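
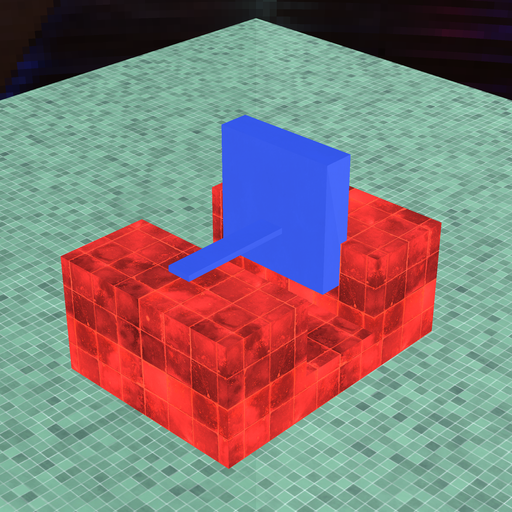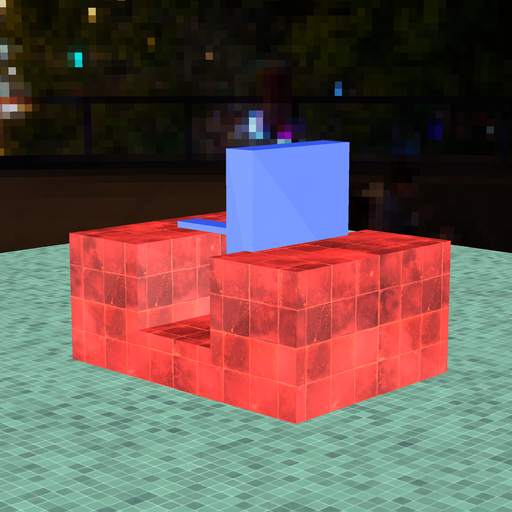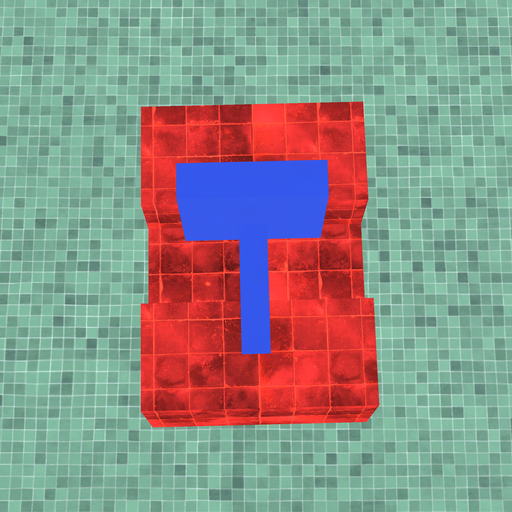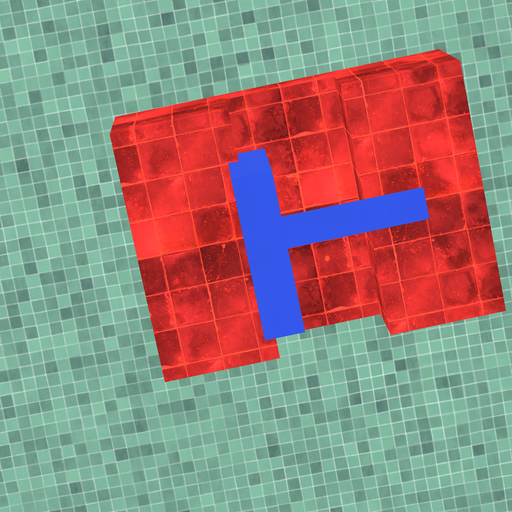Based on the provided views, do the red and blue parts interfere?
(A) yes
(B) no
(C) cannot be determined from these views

(A) yes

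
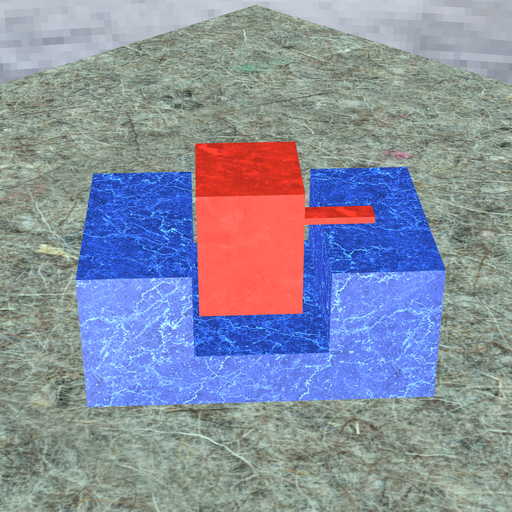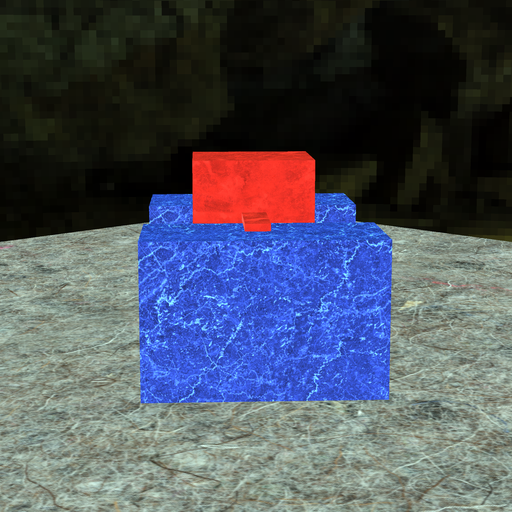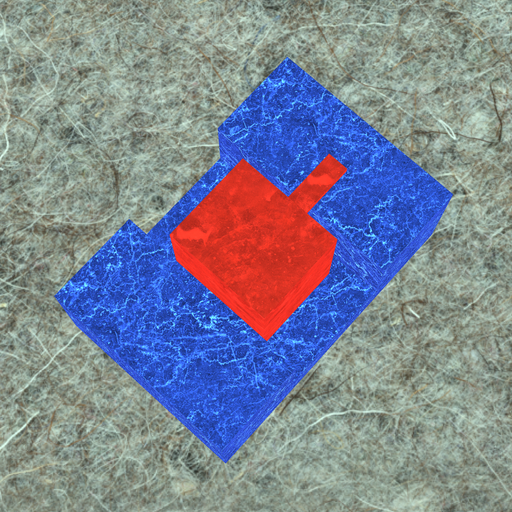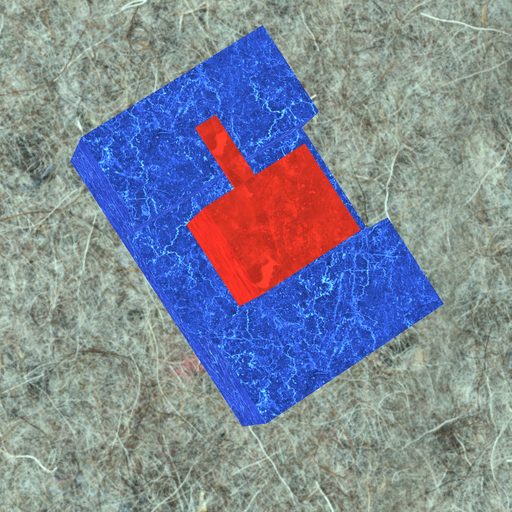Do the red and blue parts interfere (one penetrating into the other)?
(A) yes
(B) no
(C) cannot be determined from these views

(B) no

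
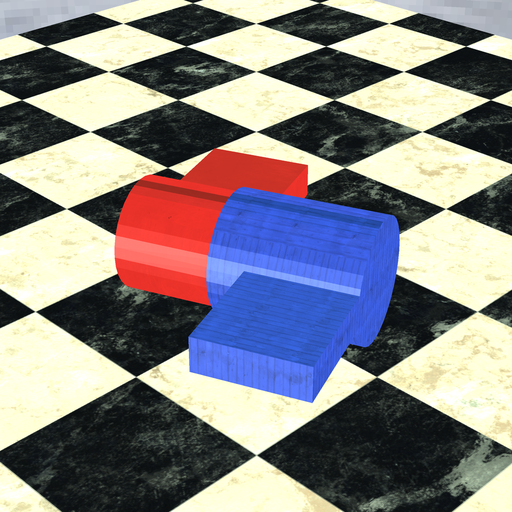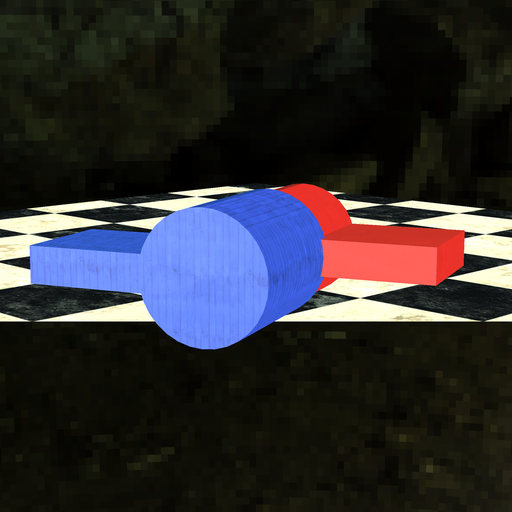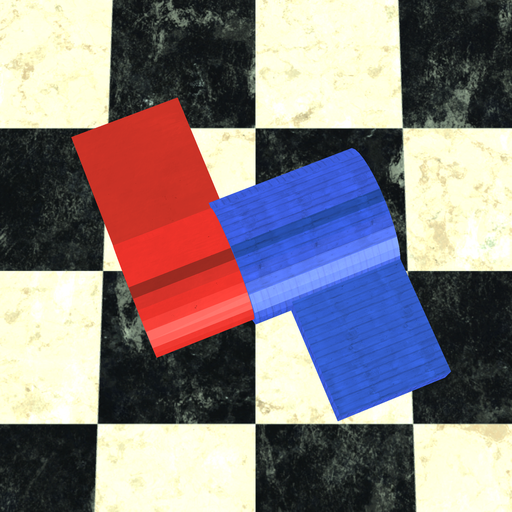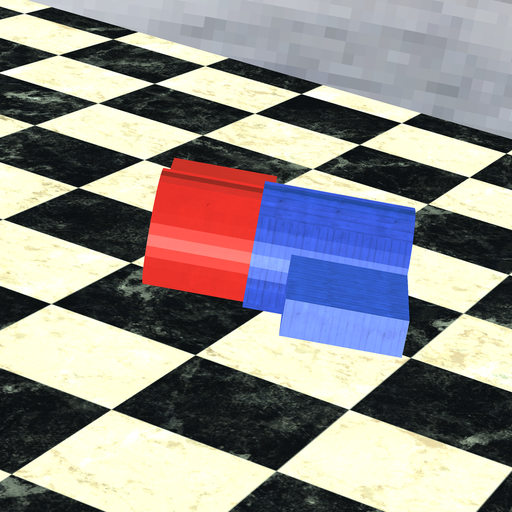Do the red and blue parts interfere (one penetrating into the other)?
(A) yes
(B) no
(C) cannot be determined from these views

(A) yes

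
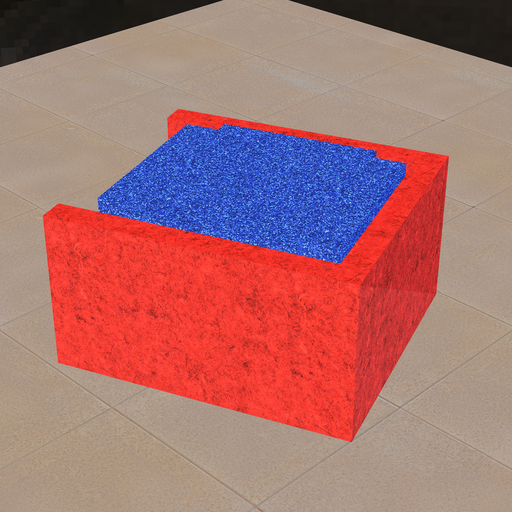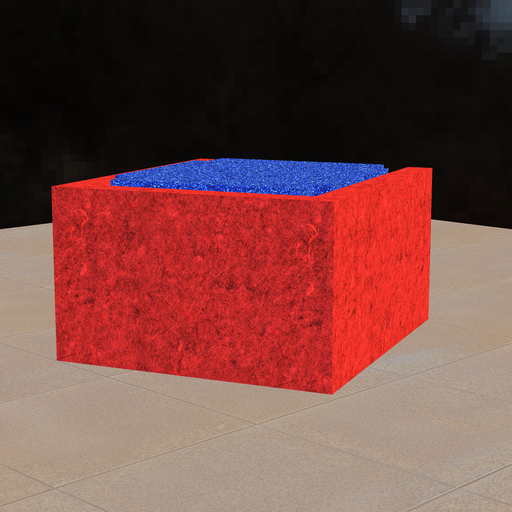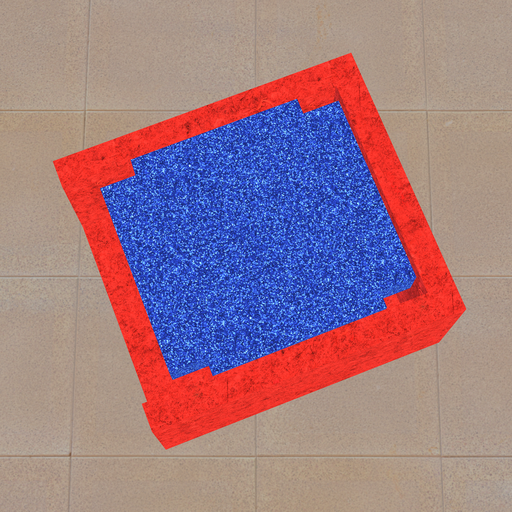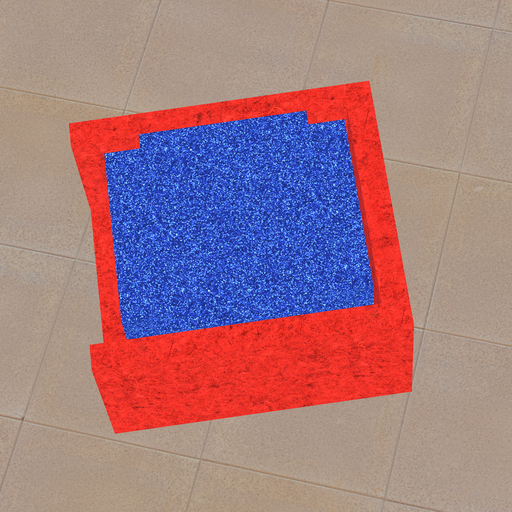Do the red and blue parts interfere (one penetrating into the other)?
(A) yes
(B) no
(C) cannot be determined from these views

(B) no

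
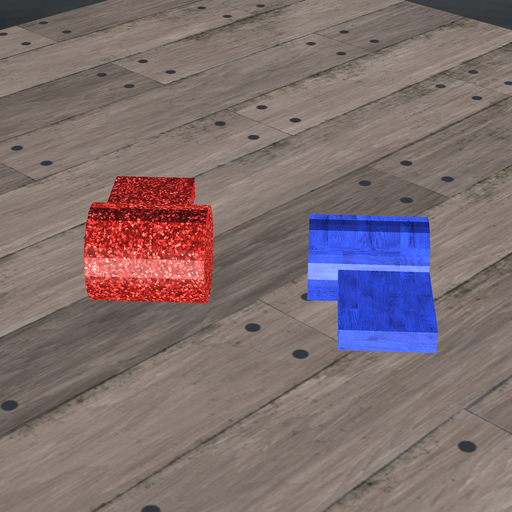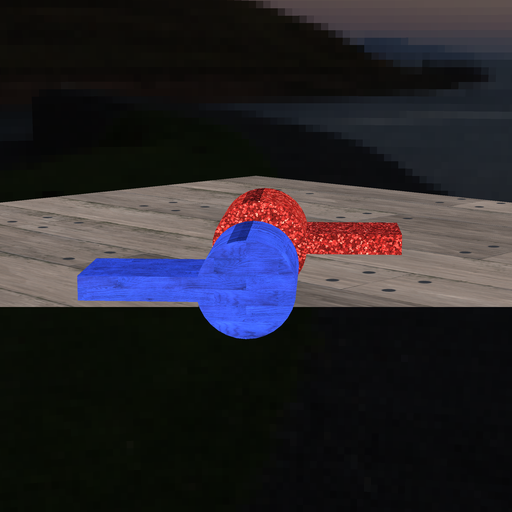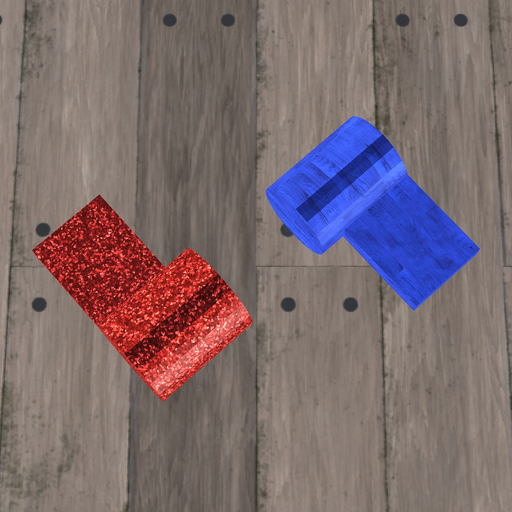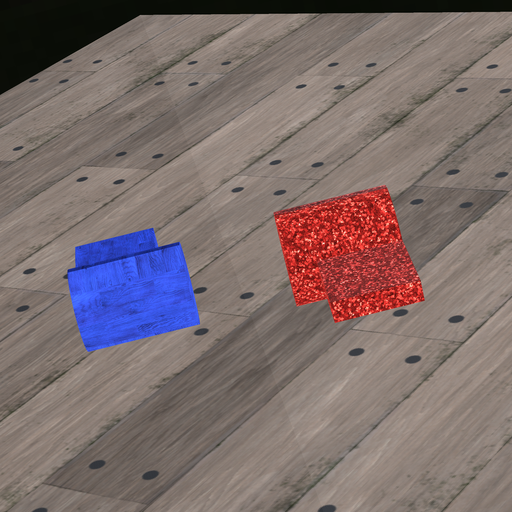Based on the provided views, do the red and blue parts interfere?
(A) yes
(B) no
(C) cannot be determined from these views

(B) no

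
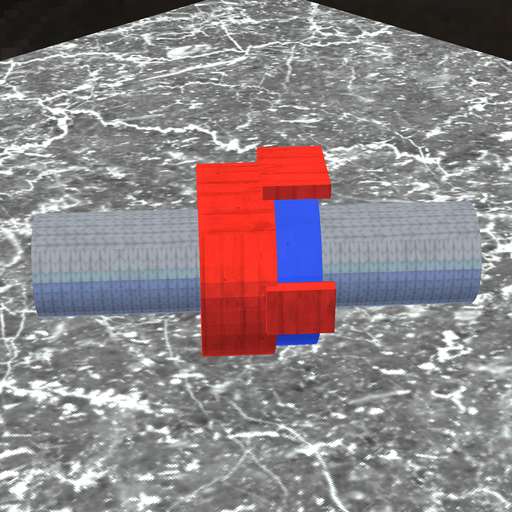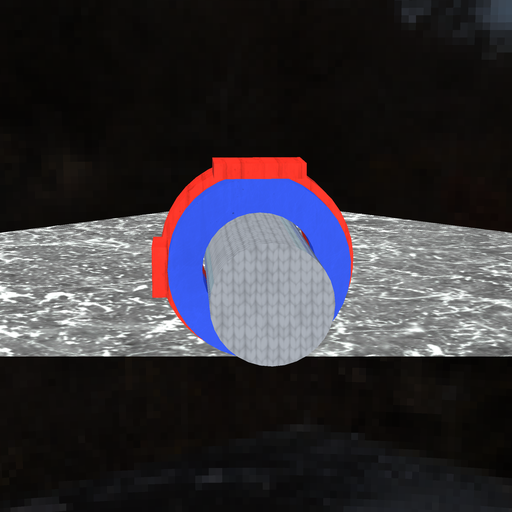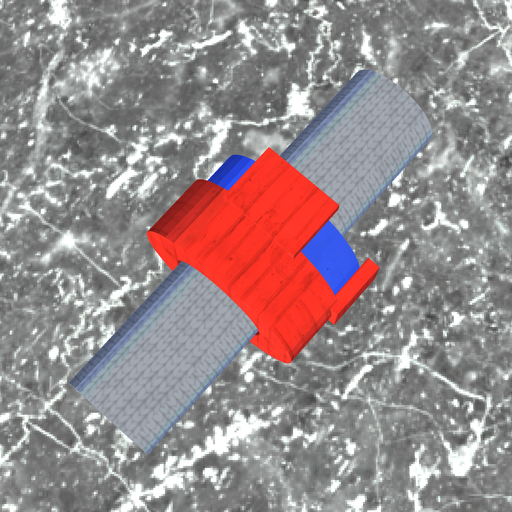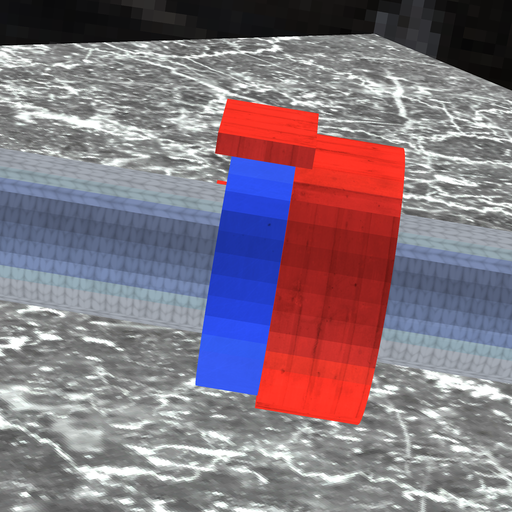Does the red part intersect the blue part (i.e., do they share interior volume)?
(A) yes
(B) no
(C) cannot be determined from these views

(A) yes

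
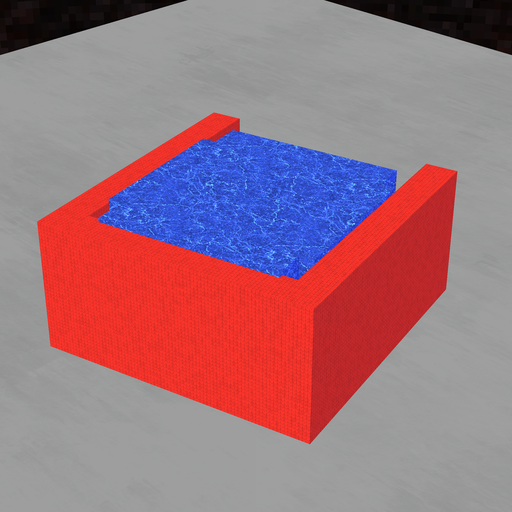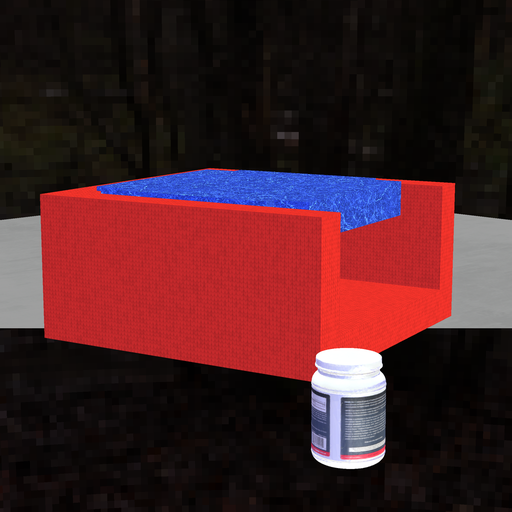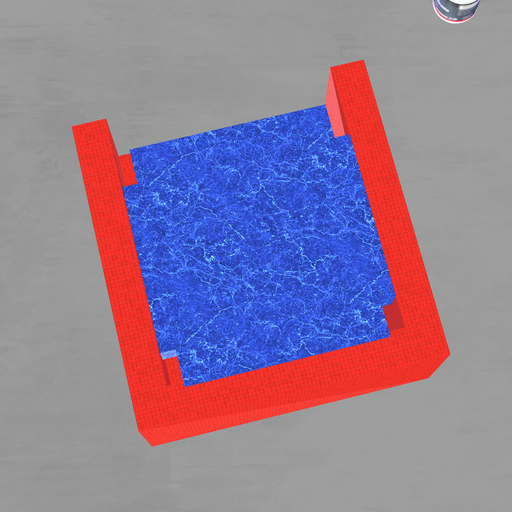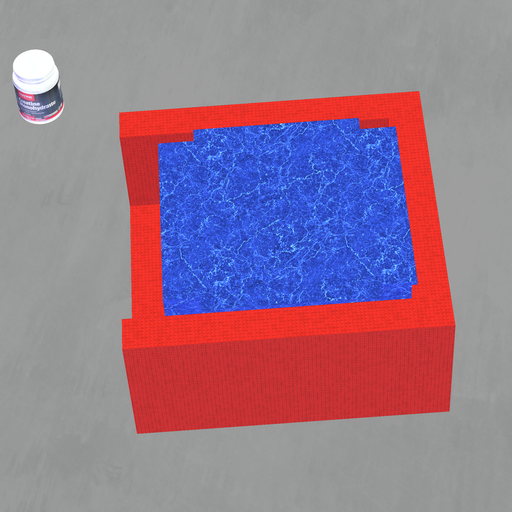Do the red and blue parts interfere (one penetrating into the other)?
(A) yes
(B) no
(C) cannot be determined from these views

(A) yes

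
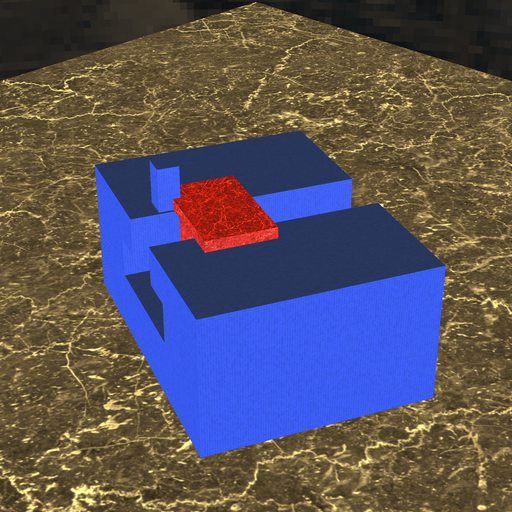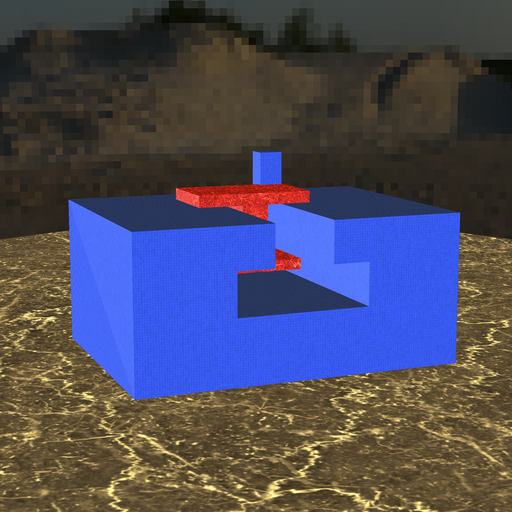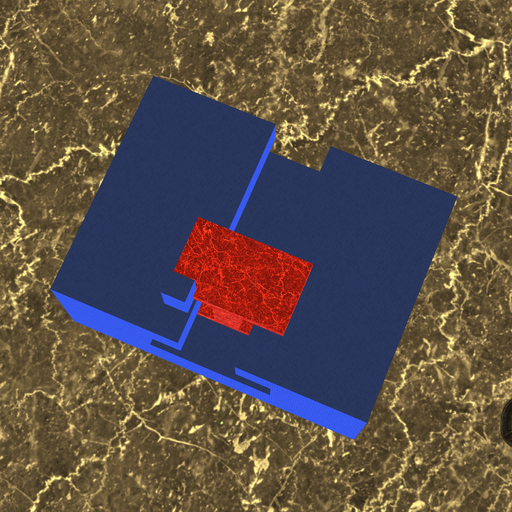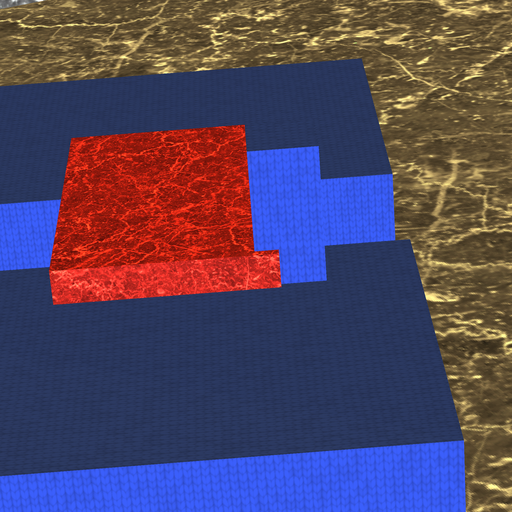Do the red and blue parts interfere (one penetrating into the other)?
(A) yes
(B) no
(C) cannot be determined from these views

(A) yes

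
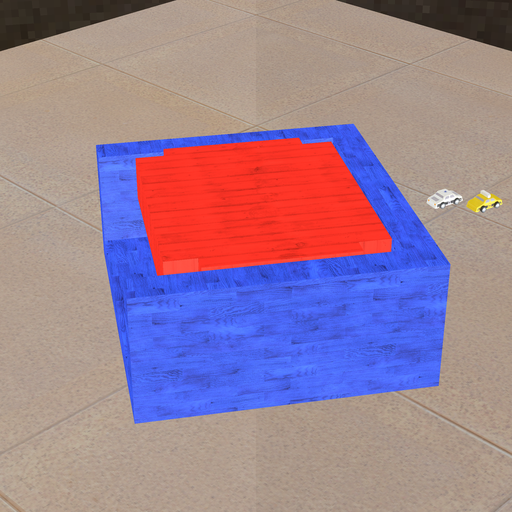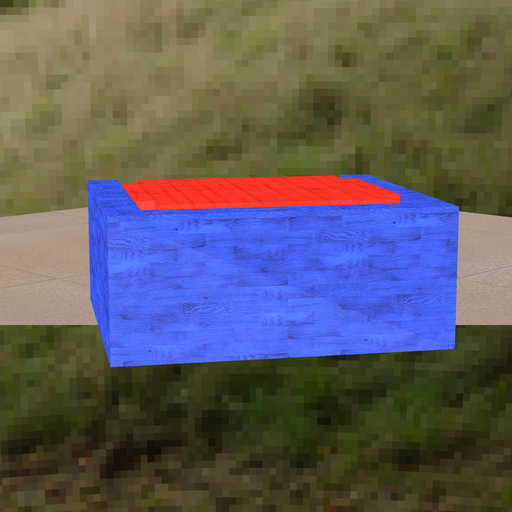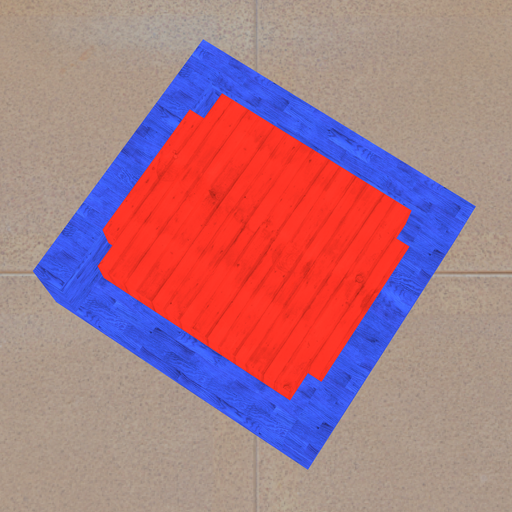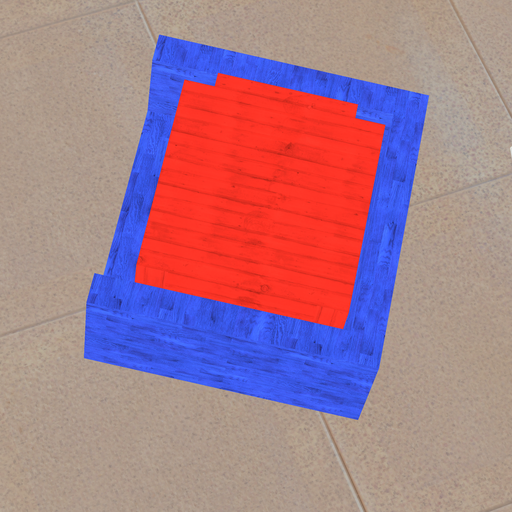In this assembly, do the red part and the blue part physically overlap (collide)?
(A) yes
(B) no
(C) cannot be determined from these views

(B) no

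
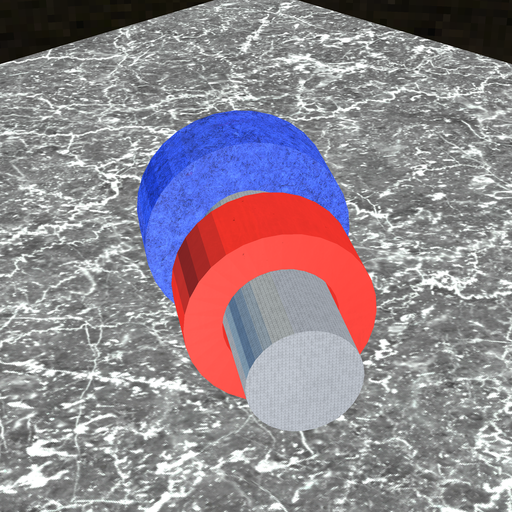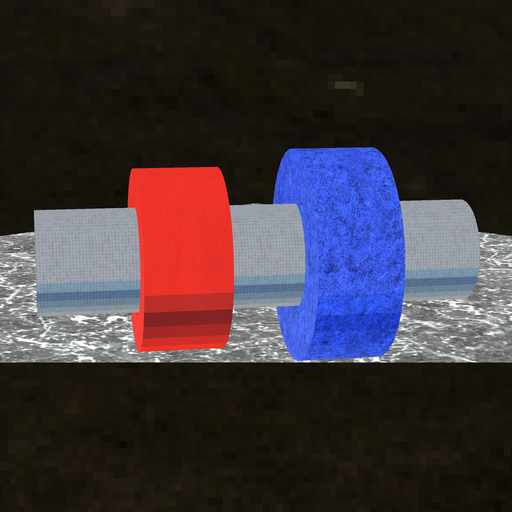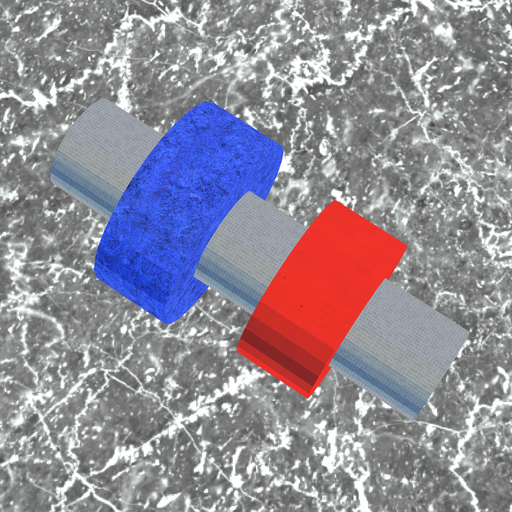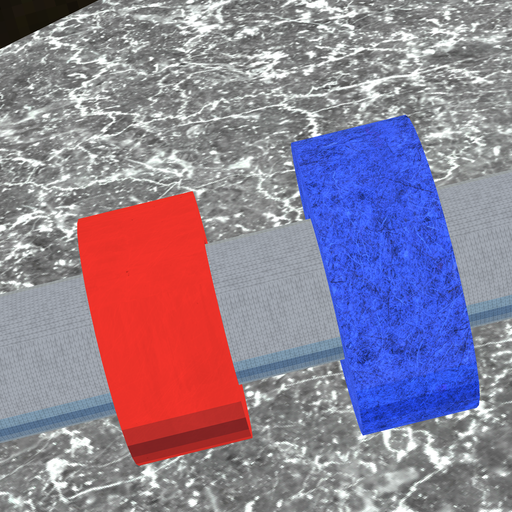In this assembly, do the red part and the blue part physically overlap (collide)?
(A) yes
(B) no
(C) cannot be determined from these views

(B) no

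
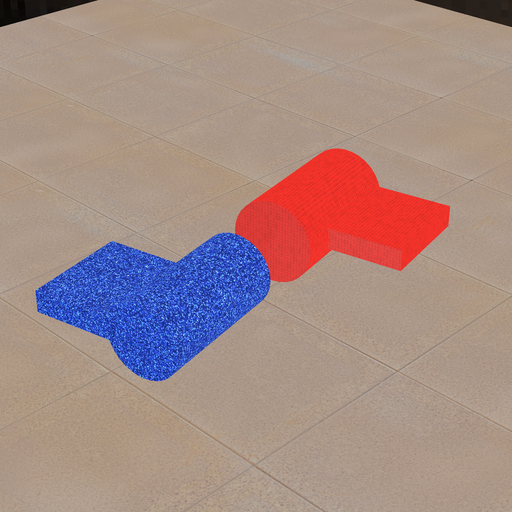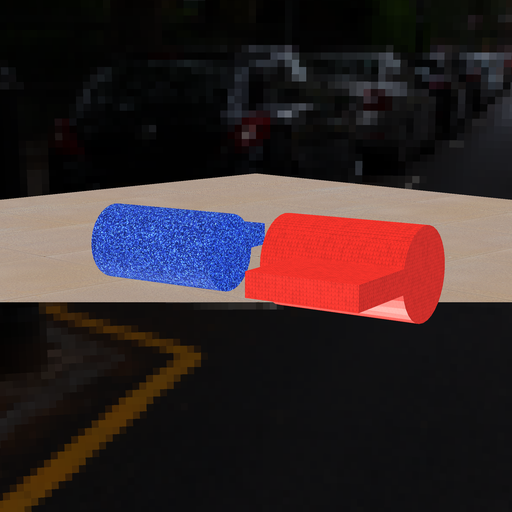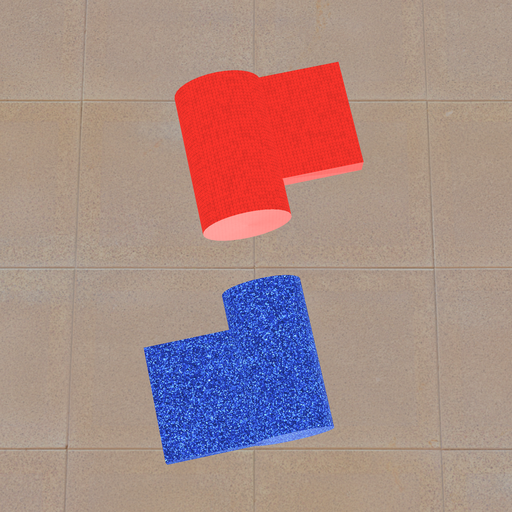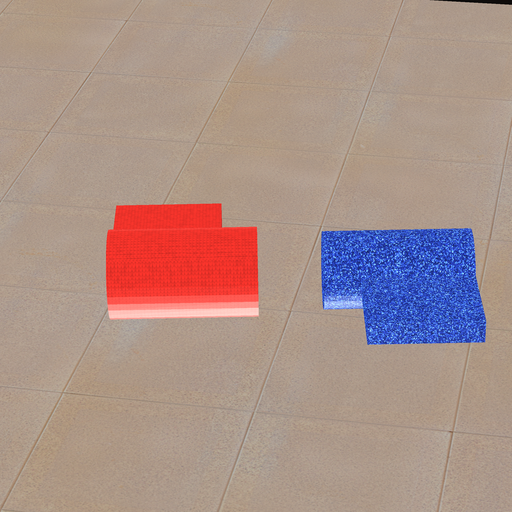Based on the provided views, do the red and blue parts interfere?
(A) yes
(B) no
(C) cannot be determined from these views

(B) no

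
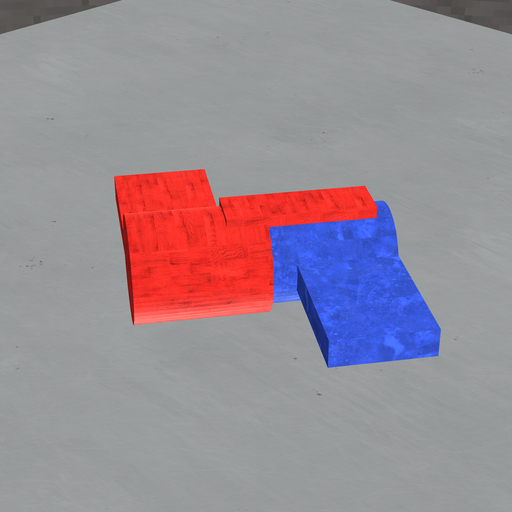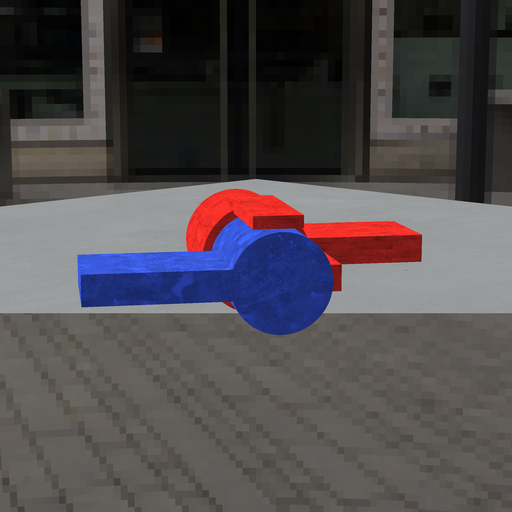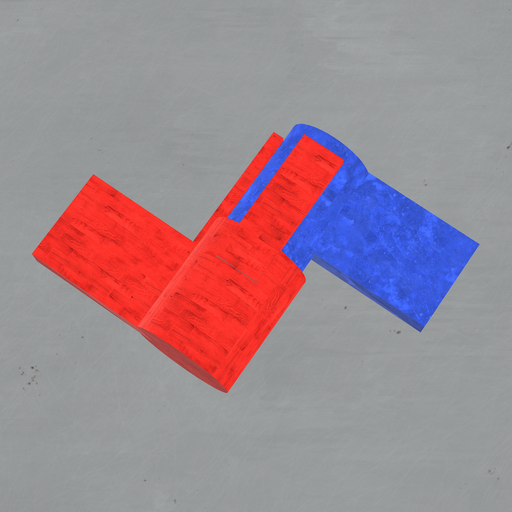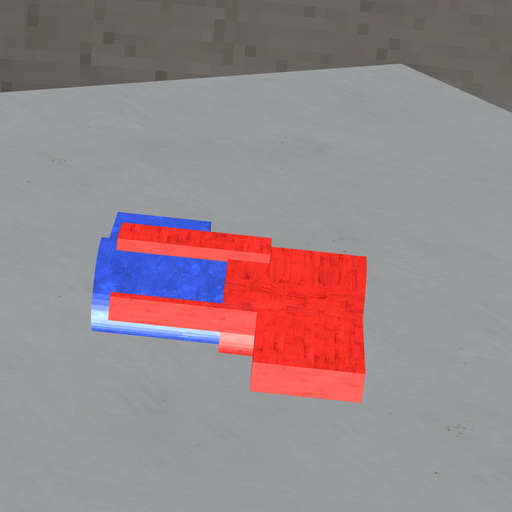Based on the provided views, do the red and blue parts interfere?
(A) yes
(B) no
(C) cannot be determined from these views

(A) yes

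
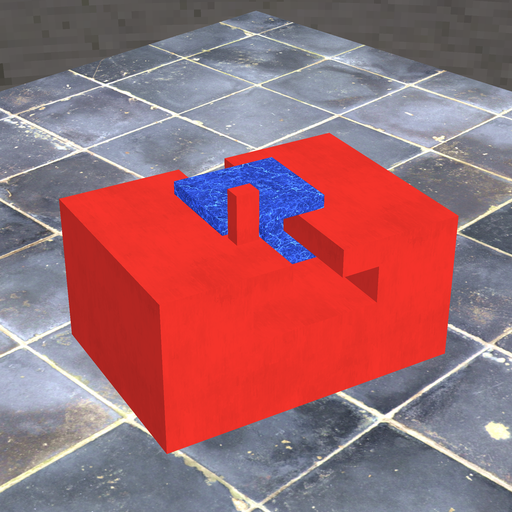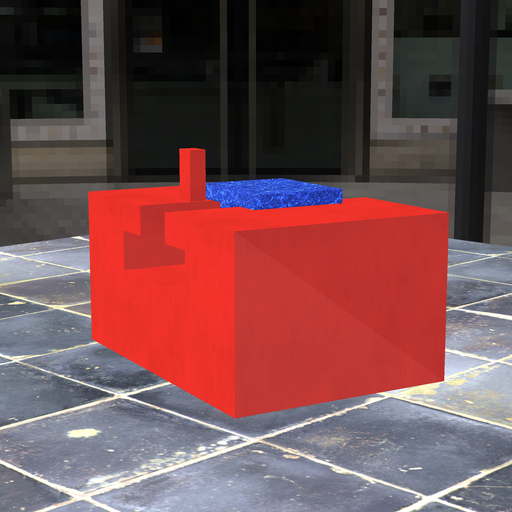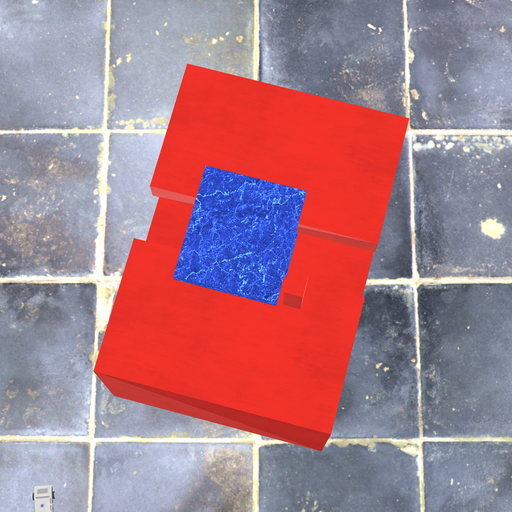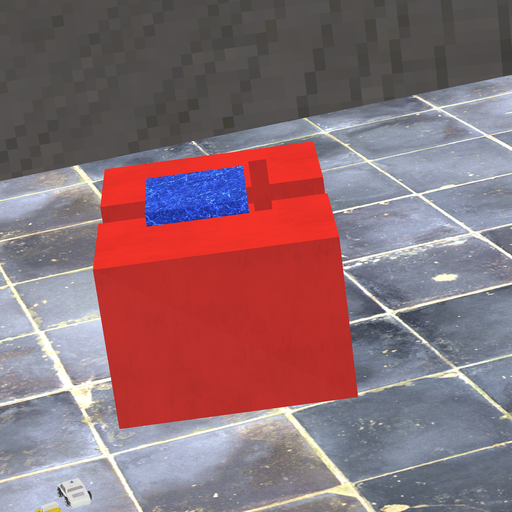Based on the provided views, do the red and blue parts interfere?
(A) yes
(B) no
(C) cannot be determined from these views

(B) no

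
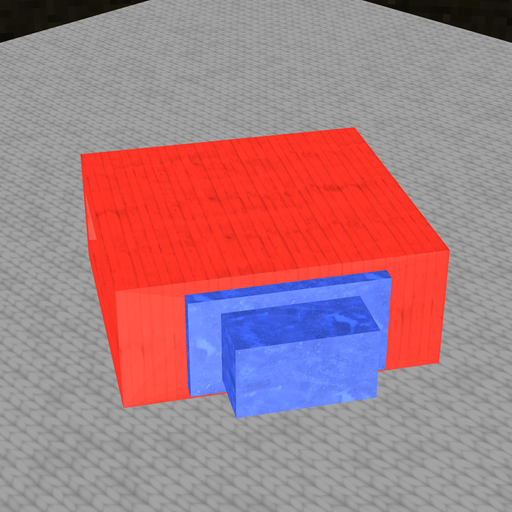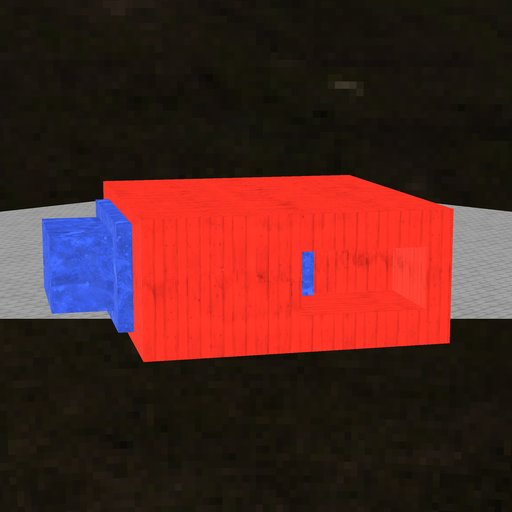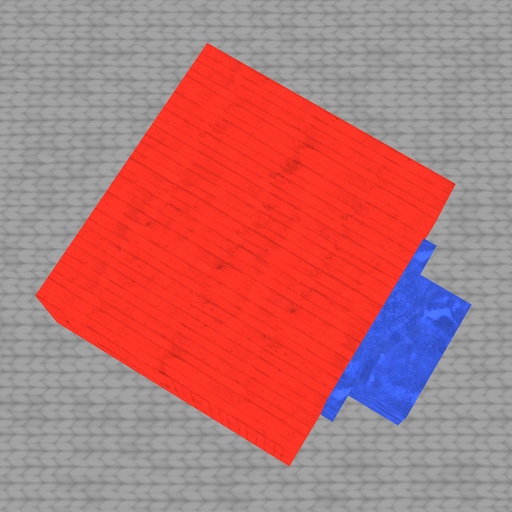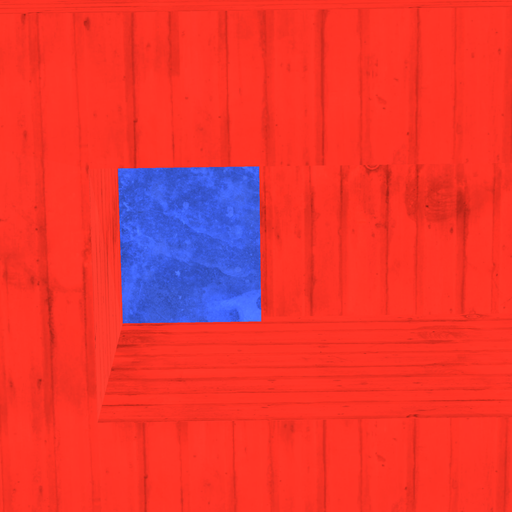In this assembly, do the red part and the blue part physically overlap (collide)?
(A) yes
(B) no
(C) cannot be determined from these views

(A) yes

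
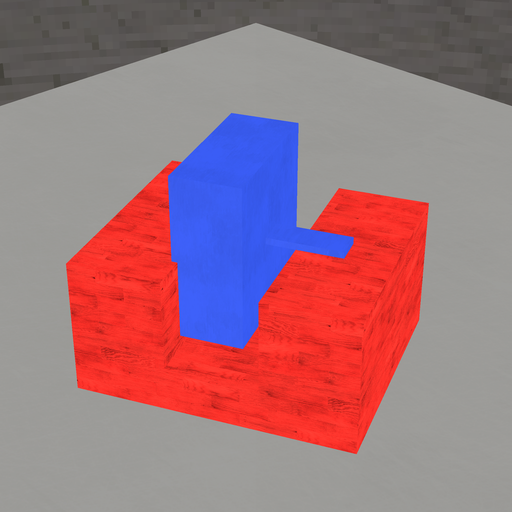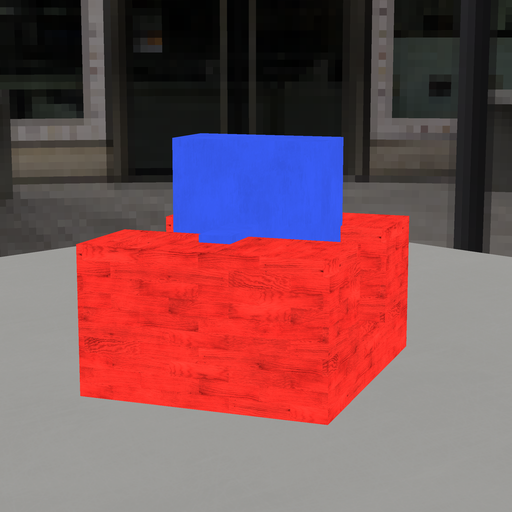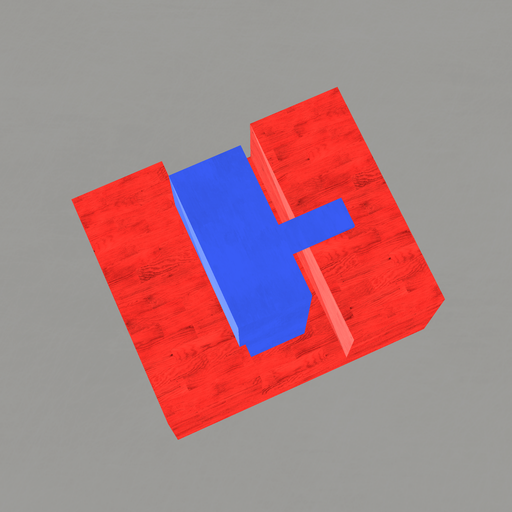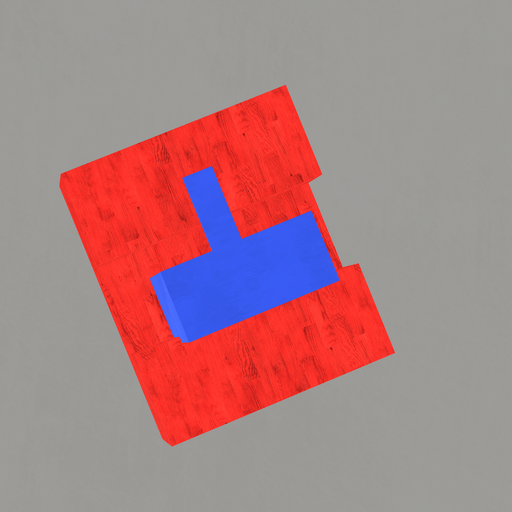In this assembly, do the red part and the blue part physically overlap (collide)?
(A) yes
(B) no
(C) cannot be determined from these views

(A) yes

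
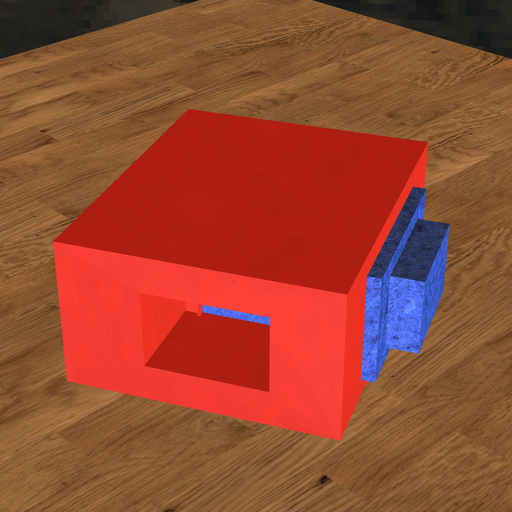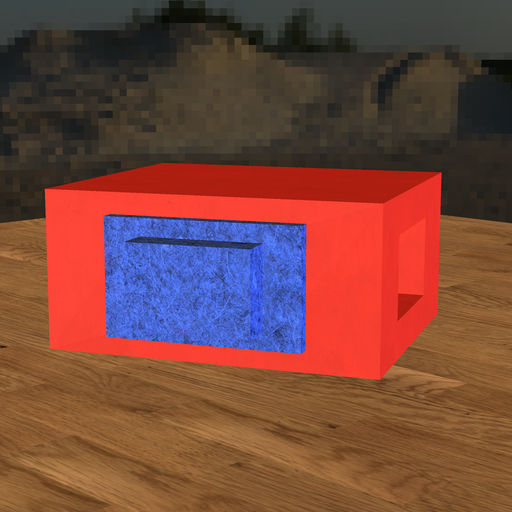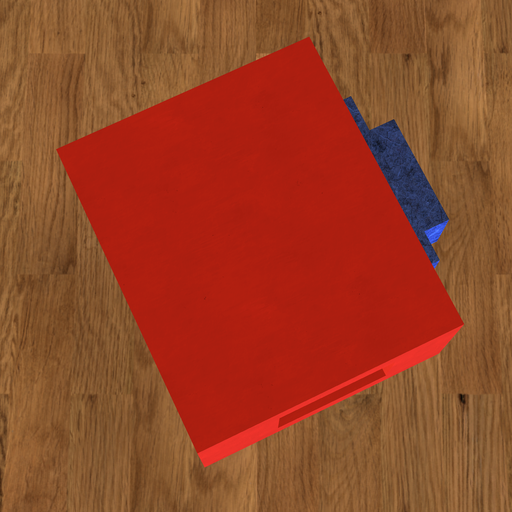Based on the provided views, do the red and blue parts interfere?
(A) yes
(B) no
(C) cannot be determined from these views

(C) cannot be determined from these views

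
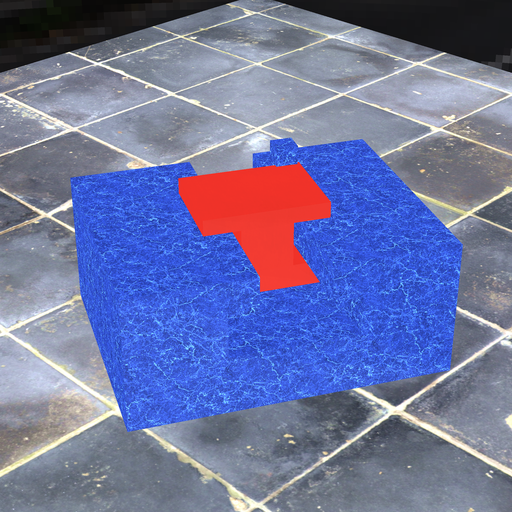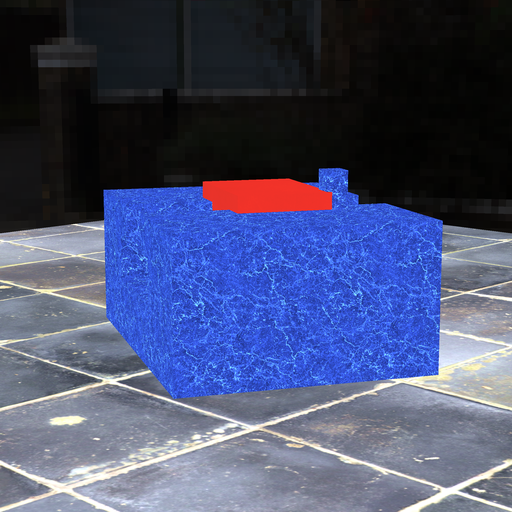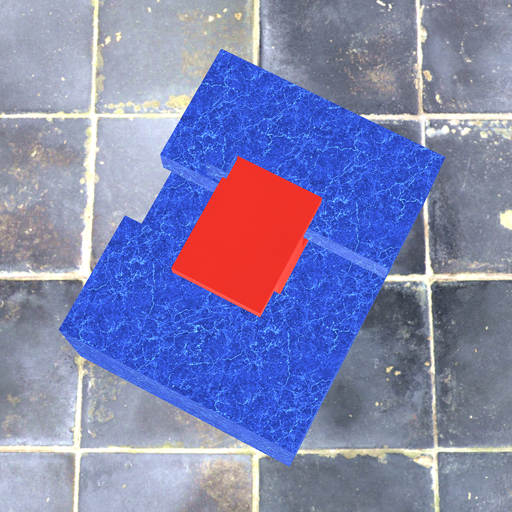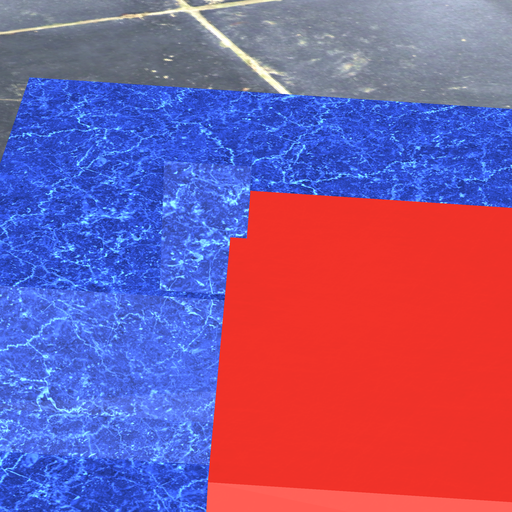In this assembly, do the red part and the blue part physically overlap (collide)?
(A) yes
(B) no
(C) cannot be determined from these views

(A) yes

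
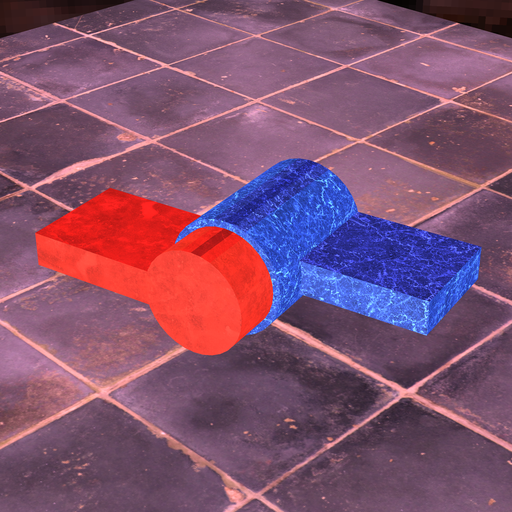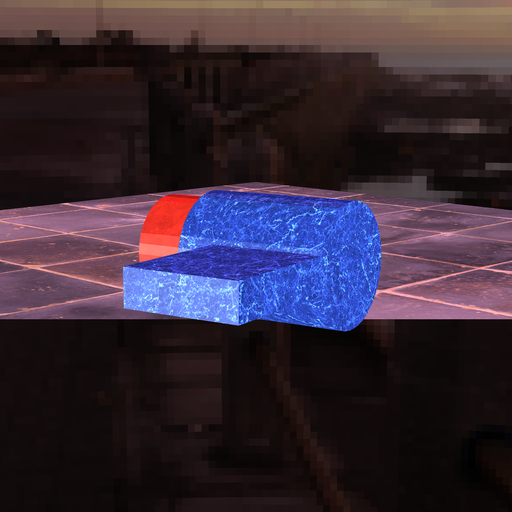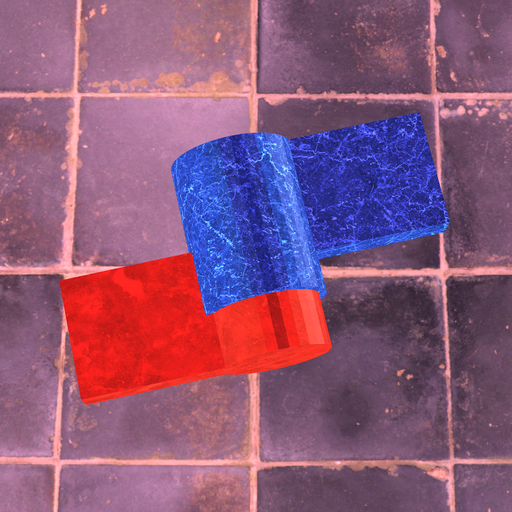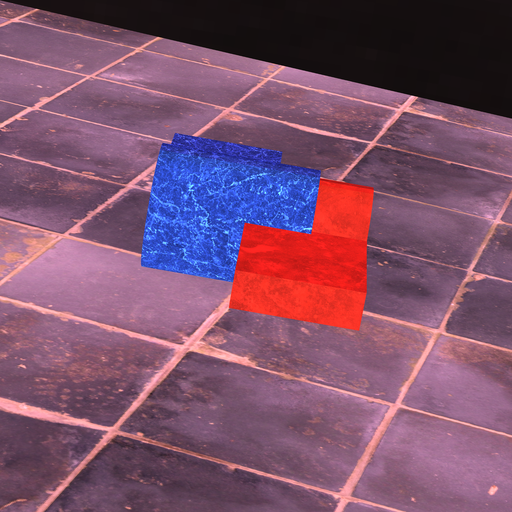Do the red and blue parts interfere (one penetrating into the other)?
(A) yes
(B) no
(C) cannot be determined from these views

(A) yes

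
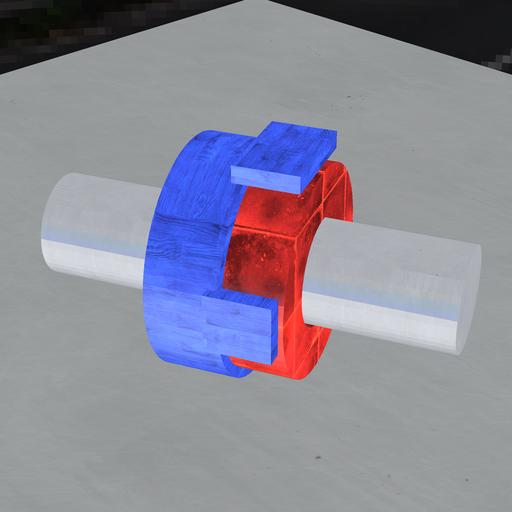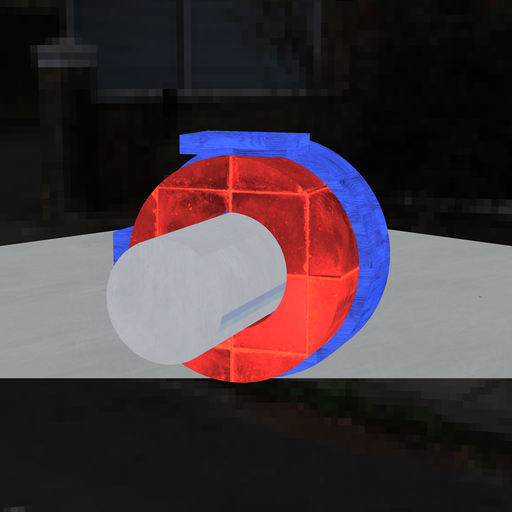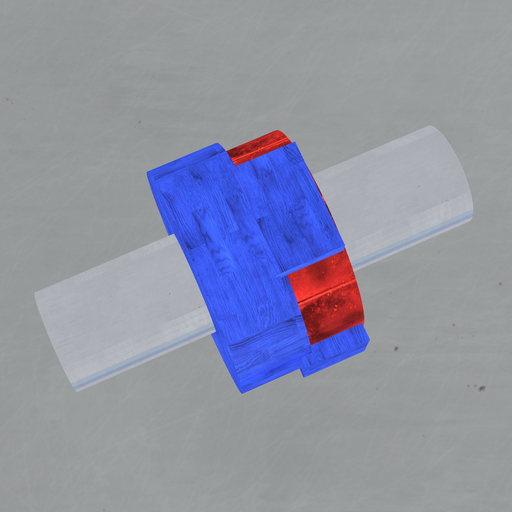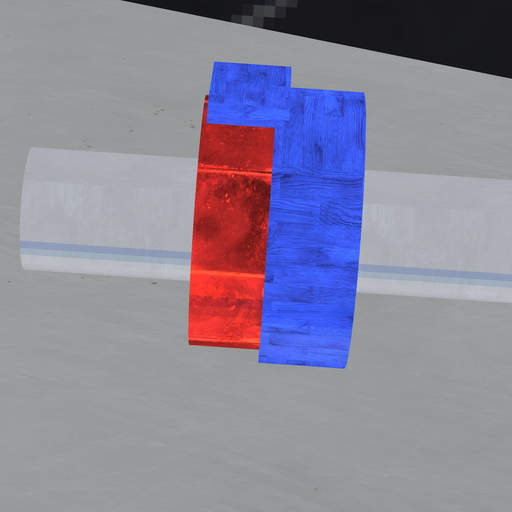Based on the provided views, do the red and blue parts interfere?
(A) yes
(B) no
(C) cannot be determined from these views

(A) yes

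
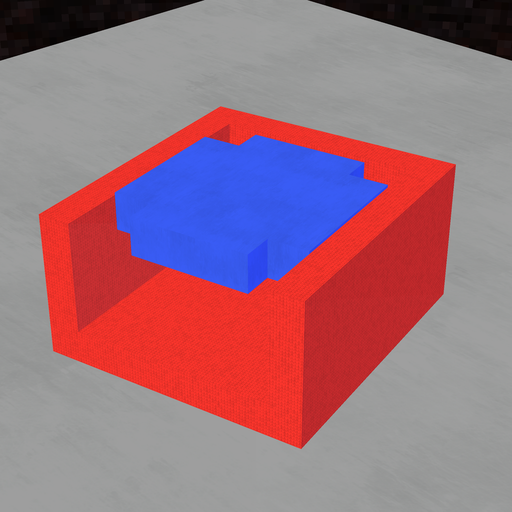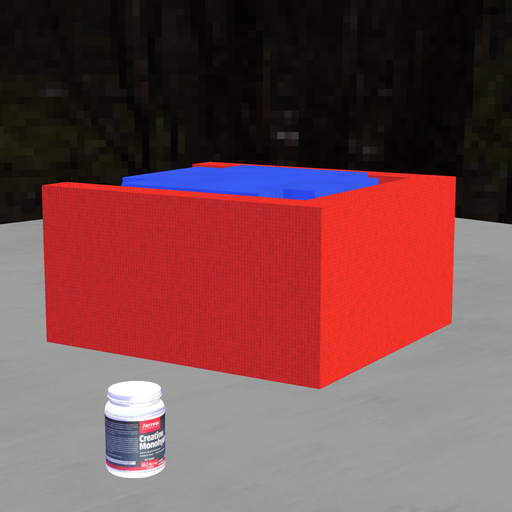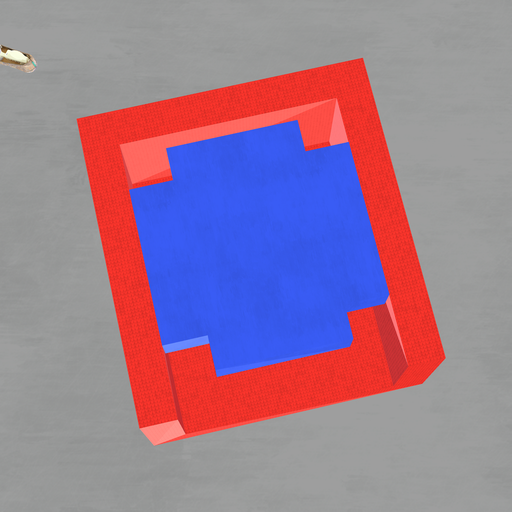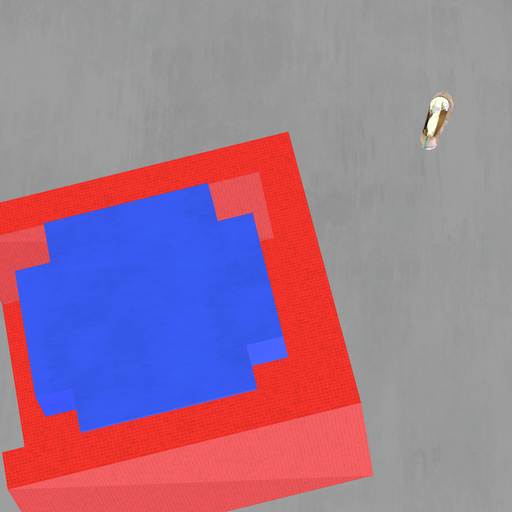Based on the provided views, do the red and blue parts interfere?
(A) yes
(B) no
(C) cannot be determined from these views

(B) no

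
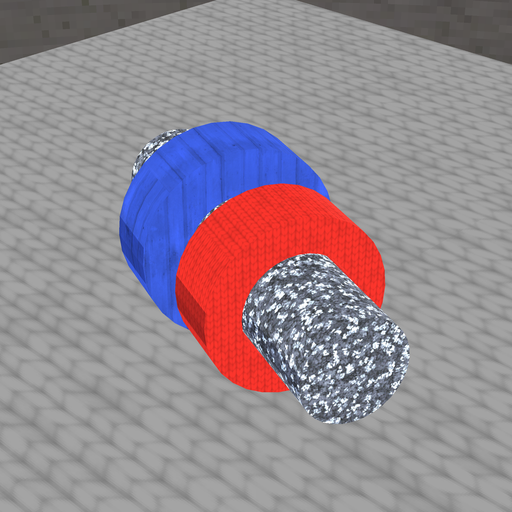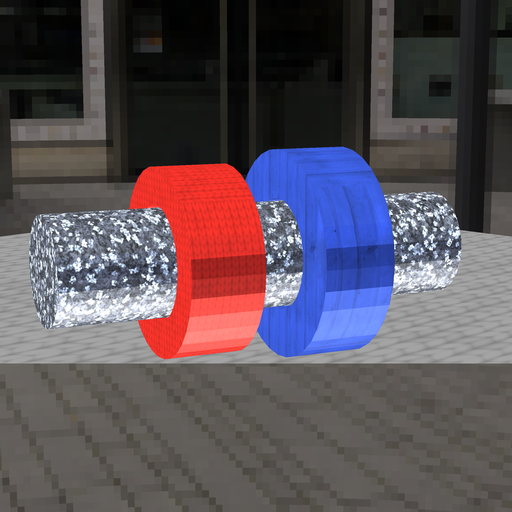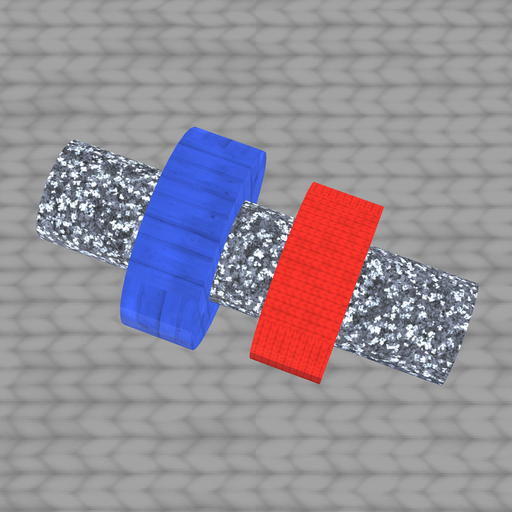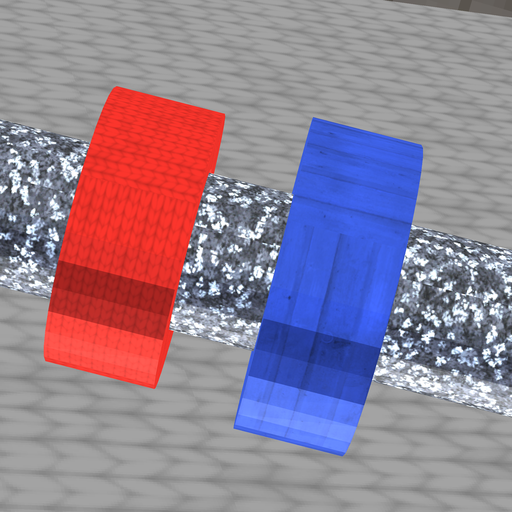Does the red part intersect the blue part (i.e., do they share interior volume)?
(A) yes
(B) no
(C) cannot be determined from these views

(B) no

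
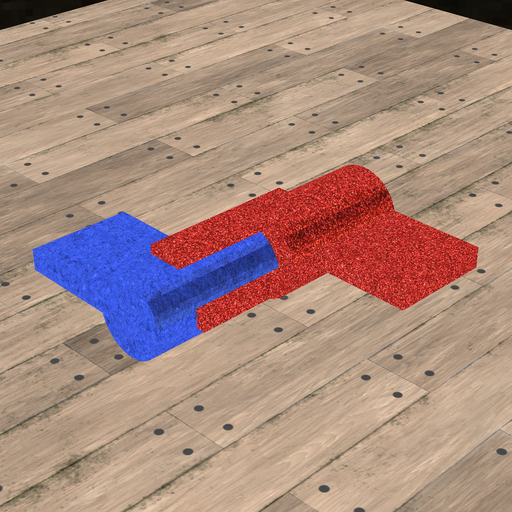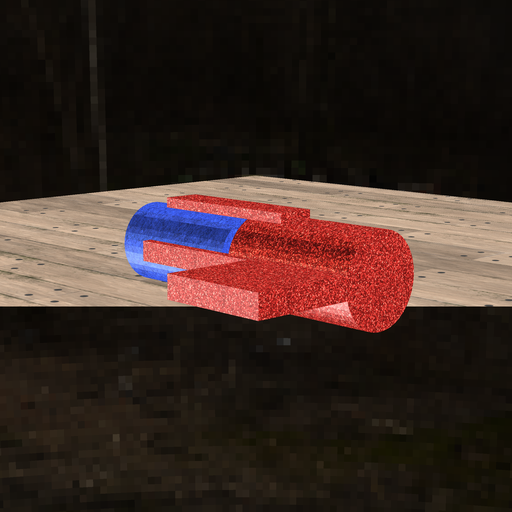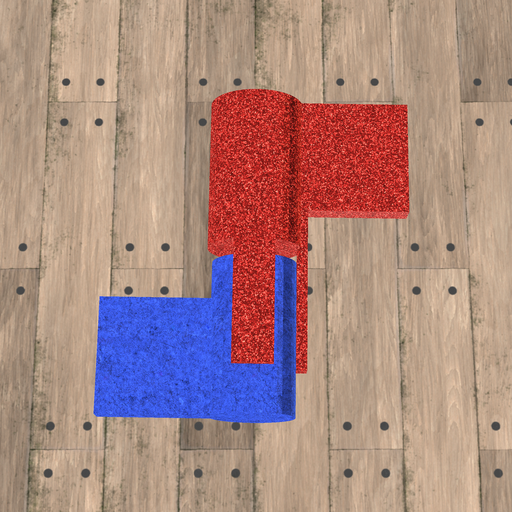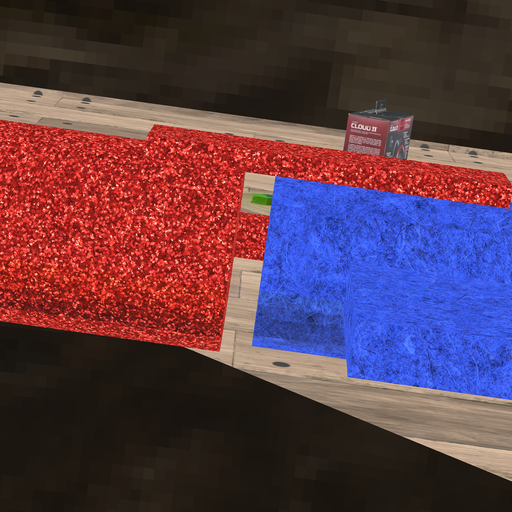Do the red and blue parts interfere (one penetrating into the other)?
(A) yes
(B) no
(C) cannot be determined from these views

(B) no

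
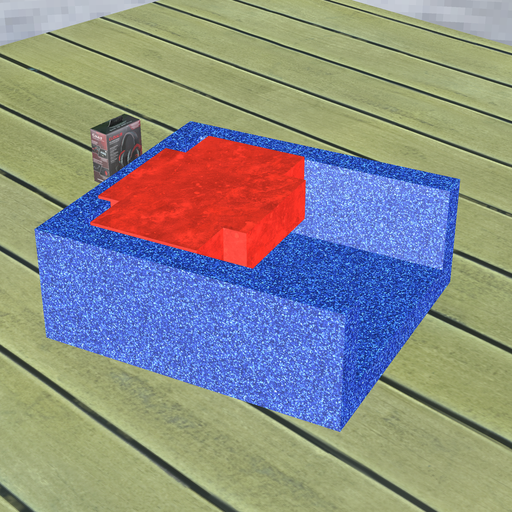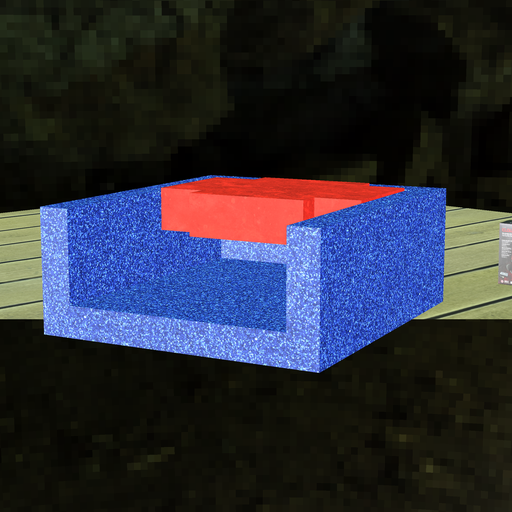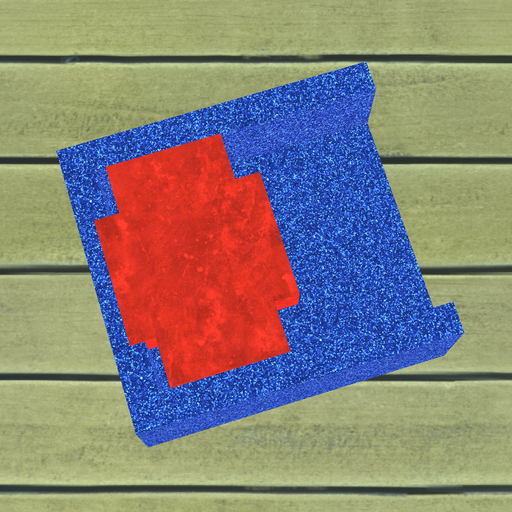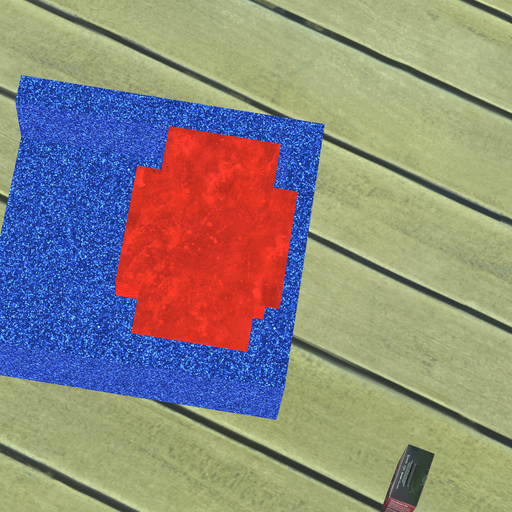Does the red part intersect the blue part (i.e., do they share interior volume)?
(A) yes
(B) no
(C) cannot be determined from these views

(A) yes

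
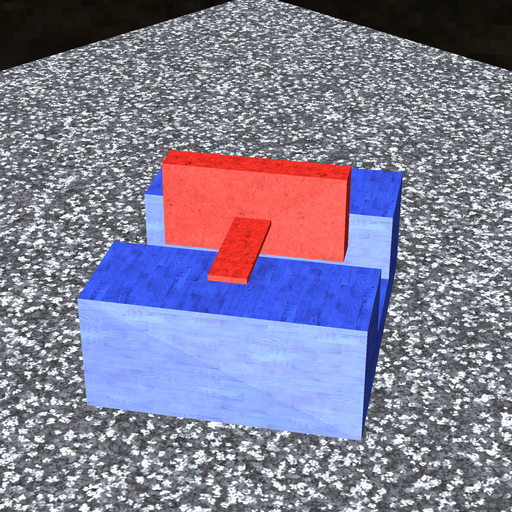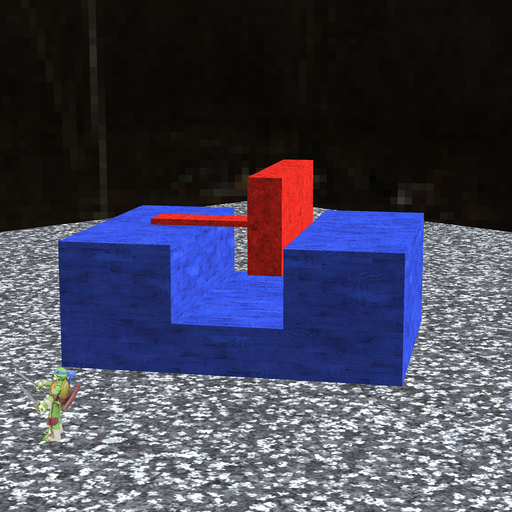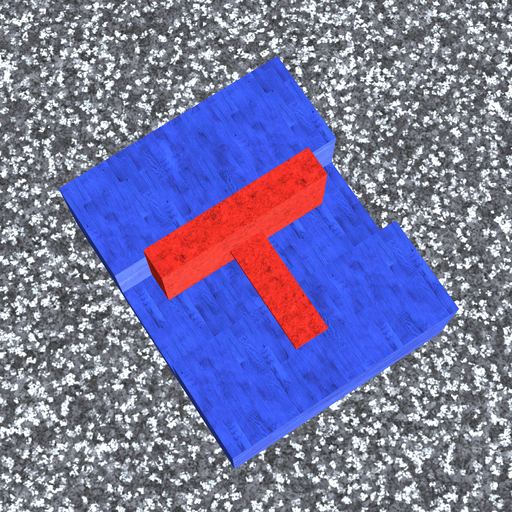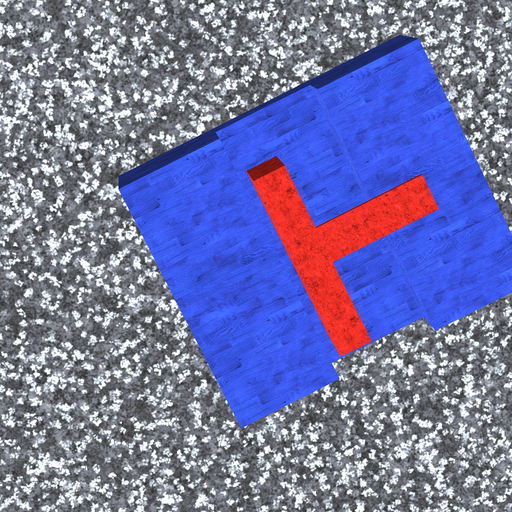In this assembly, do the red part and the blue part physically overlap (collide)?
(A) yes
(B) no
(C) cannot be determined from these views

(B) no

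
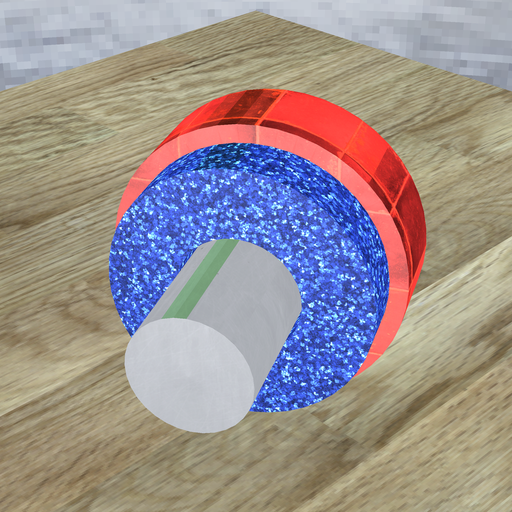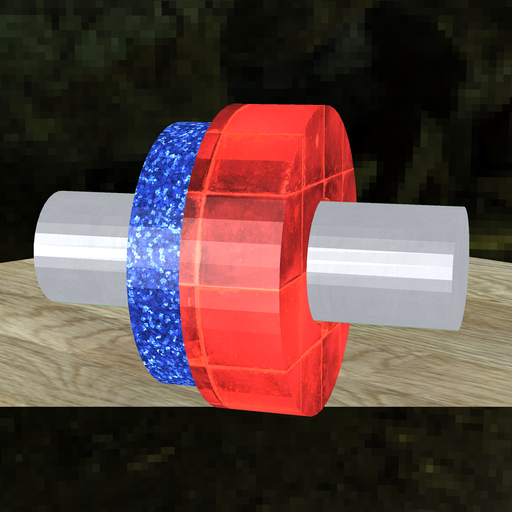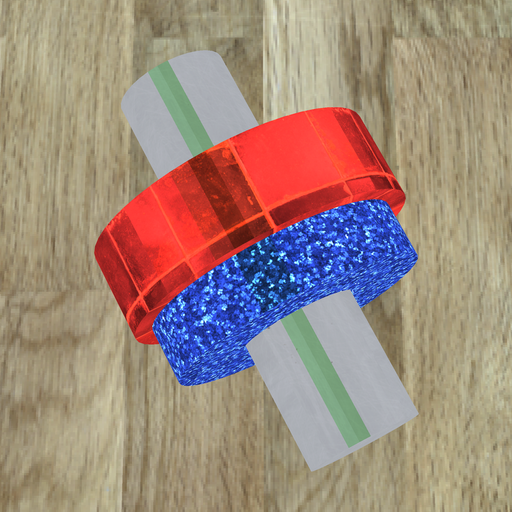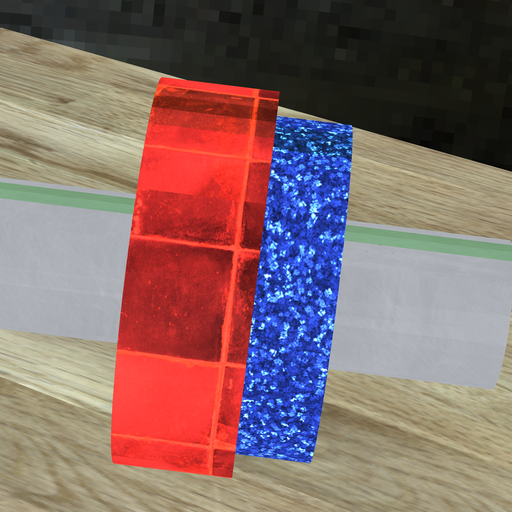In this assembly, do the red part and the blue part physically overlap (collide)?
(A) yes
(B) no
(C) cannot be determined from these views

(A) yes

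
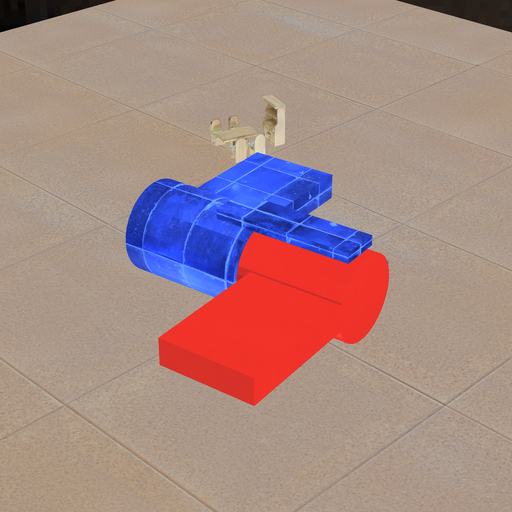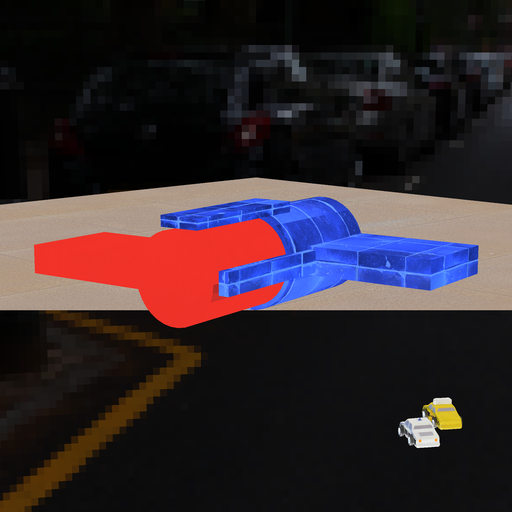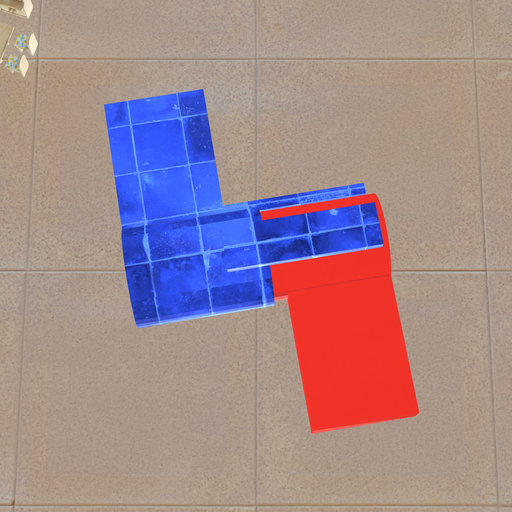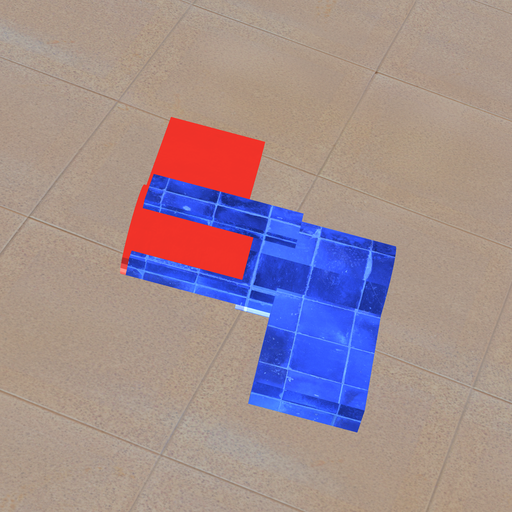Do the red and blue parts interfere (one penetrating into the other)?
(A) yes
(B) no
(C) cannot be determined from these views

(A) yes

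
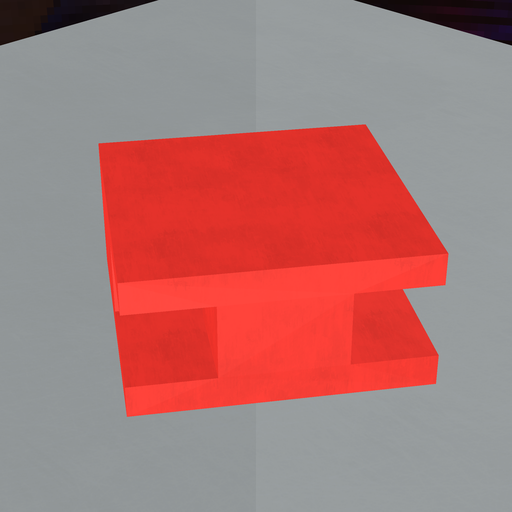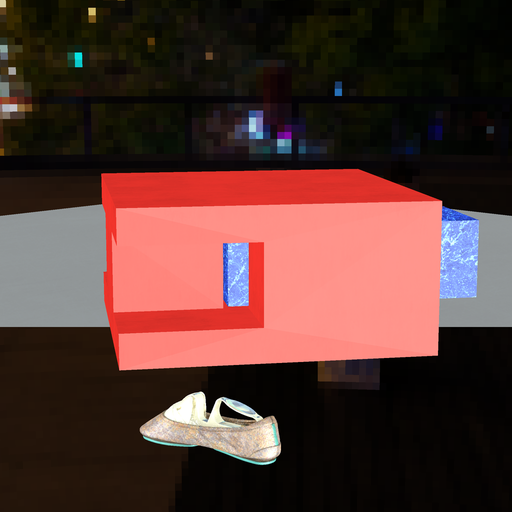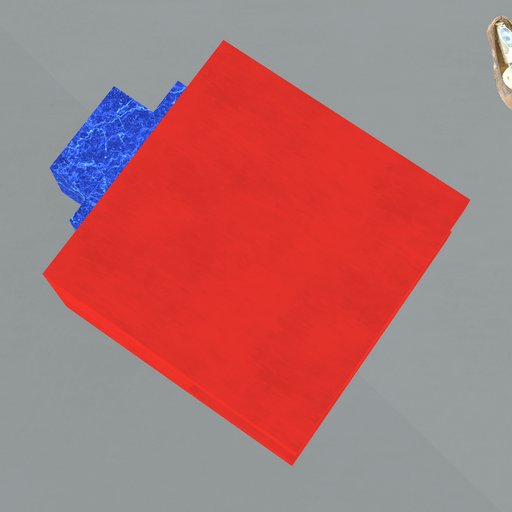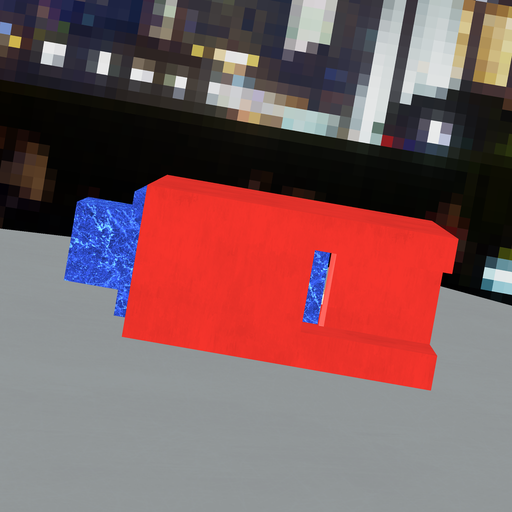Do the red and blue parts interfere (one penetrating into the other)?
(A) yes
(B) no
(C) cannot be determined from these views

(B) no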